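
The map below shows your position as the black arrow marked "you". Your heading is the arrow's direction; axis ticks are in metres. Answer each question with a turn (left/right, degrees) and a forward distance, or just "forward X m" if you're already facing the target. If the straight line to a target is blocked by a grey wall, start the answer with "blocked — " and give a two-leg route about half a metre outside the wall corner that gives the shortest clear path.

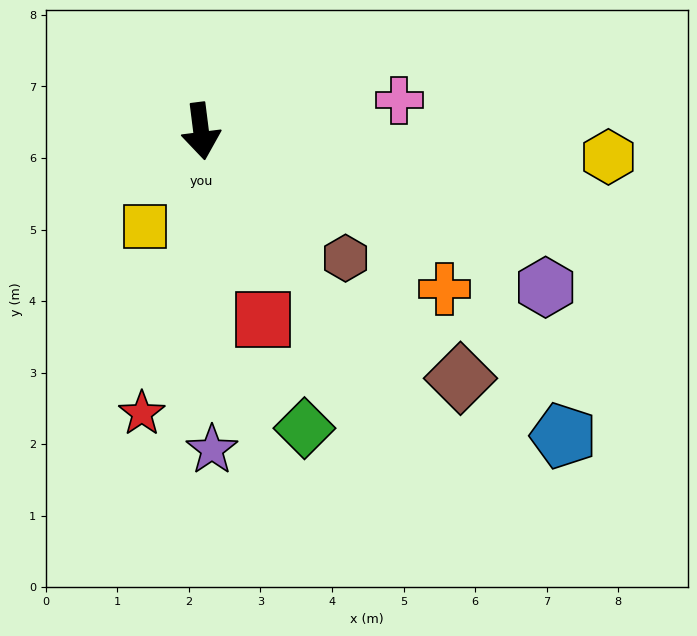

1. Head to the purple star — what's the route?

turn right 5°, forward 4.5 m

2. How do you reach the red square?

turn left 11°, forward 2.8 m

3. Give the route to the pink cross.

turn left 92°, forward 2.8 m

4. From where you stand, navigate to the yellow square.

turn right 38°, forward 1.5 m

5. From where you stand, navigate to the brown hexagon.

turn left 42°, forward 2.7 m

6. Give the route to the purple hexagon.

turn left 58°, forward 5.3 m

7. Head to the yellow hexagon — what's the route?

turn left 79°, forward 5.7 m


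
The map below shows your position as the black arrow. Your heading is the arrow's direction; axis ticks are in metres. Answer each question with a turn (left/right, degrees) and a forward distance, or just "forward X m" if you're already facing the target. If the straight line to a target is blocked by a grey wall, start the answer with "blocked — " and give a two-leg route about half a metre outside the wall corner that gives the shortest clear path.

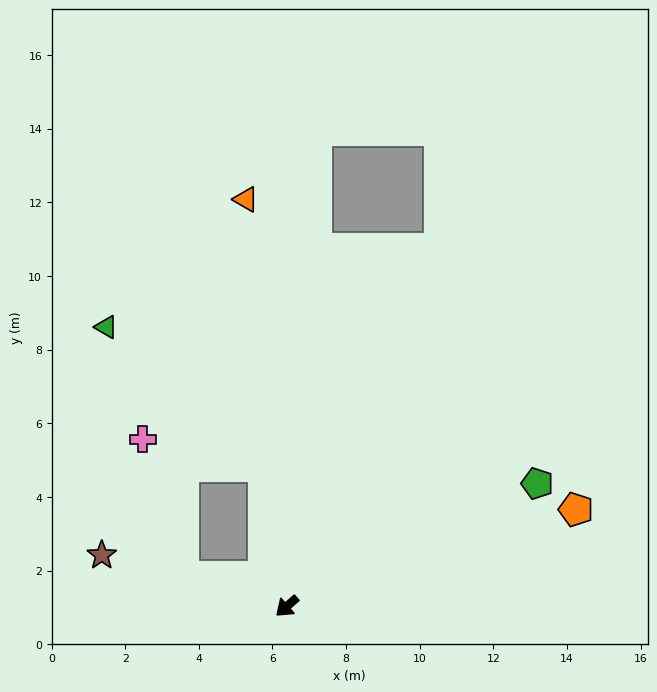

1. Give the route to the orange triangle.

turn right 125°, forward 11.1 m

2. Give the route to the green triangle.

blocked — turn right 122°, forward 3.9 m, then turn left 39°, forward 5.7 m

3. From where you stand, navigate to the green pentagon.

turn left 165°, forward 7.6 m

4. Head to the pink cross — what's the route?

blocked — turn right 57°, forward 2.9 m, then turn right 57°, forward 3.9 m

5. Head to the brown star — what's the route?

turn right 57°, forward 5.2 m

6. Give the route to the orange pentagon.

turn left 157°, forward 8.3 m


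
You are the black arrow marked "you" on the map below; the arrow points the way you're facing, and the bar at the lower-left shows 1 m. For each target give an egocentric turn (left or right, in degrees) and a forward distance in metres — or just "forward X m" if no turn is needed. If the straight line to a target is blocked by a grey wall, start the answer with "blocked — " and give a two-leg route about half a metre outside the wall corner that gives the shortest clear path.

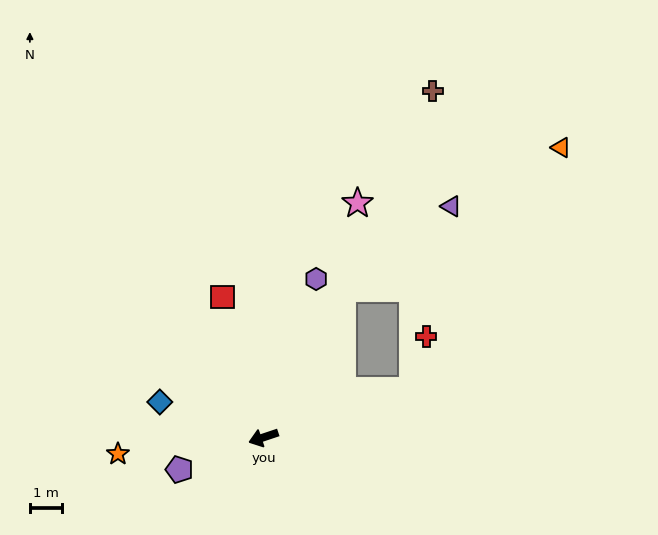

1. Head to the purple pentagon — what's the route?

turn left 2°, forward 2.8 m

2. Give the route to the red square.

turn right 92°, forward 4.6 m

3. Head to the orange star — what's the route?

turn right 12°, forward 4.6 m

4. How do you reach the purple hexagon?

turn right 127°, forward 5.2 m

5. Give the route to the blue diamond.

turn right 37°, forward 3.4 m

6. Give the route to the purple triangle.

blocked — turn right 137°, forward 5.3 m, then turn right 24°, forward 4.3 m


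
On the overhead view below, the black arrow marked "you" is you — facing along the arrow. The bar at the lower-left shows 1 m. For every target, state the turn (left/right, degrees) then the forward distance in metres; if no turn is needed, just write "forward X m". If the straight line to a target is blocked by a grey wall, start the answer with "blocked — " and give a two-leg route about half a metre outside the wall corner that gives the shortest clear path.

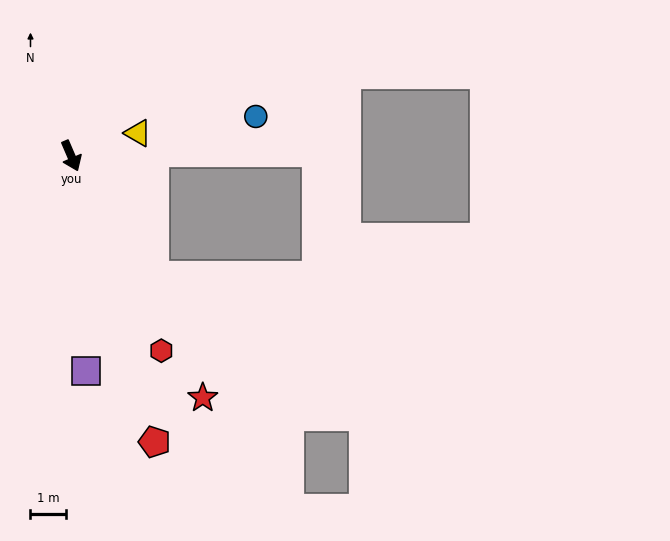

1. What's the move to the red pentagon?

turn right 7°, forward 8.4 m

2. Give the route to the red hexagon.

forward 6.1 m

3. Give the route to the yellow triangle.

turn left 86°, forward 2.0 m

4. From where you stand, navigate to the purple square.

turn right 19°, forward 6.1 m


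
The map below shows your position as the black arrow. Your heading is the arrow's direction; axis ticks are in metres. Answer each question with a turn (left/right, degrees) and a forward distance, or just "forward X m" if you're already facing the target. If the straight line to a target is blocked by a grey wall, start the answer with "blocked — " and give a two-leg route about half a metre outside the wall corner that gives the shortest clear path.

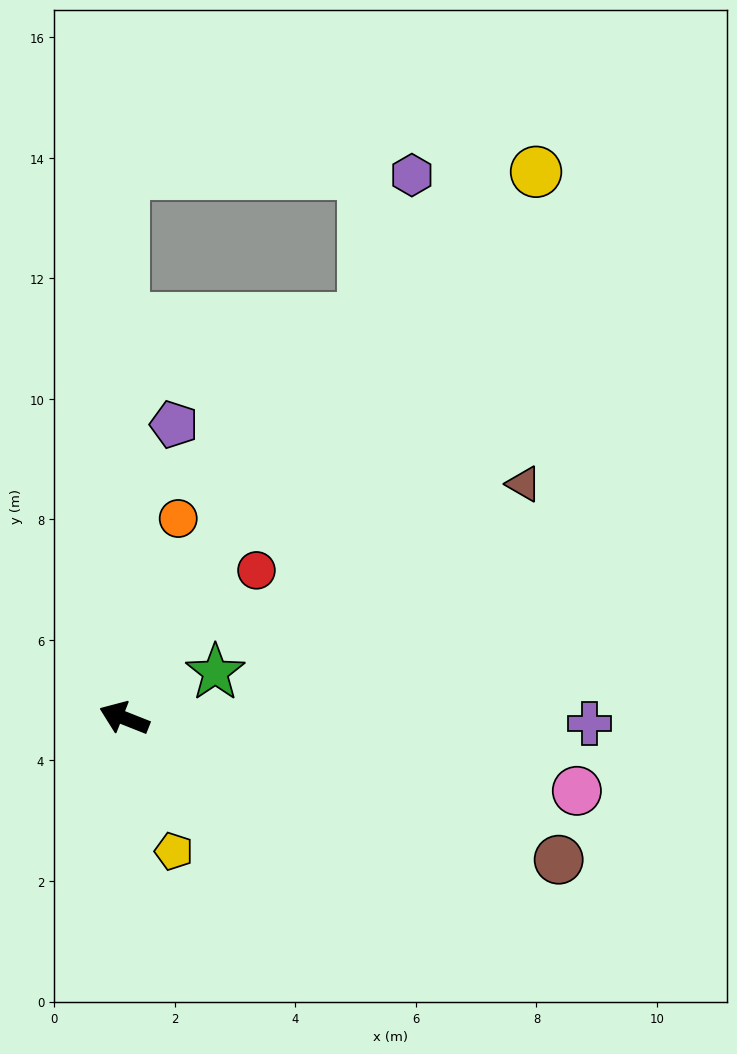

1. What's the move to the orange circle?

turn right 84°, forward 3.4 m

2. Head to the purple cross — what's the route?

turn right 159°, forward 7.7 m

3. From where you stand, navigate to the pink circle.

turn right 168°, forward 7.6 m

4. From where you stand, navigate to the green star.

turn right 132°, forward 1.7 m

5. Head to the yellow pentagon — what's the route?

turn left 132°, forward 2.4 m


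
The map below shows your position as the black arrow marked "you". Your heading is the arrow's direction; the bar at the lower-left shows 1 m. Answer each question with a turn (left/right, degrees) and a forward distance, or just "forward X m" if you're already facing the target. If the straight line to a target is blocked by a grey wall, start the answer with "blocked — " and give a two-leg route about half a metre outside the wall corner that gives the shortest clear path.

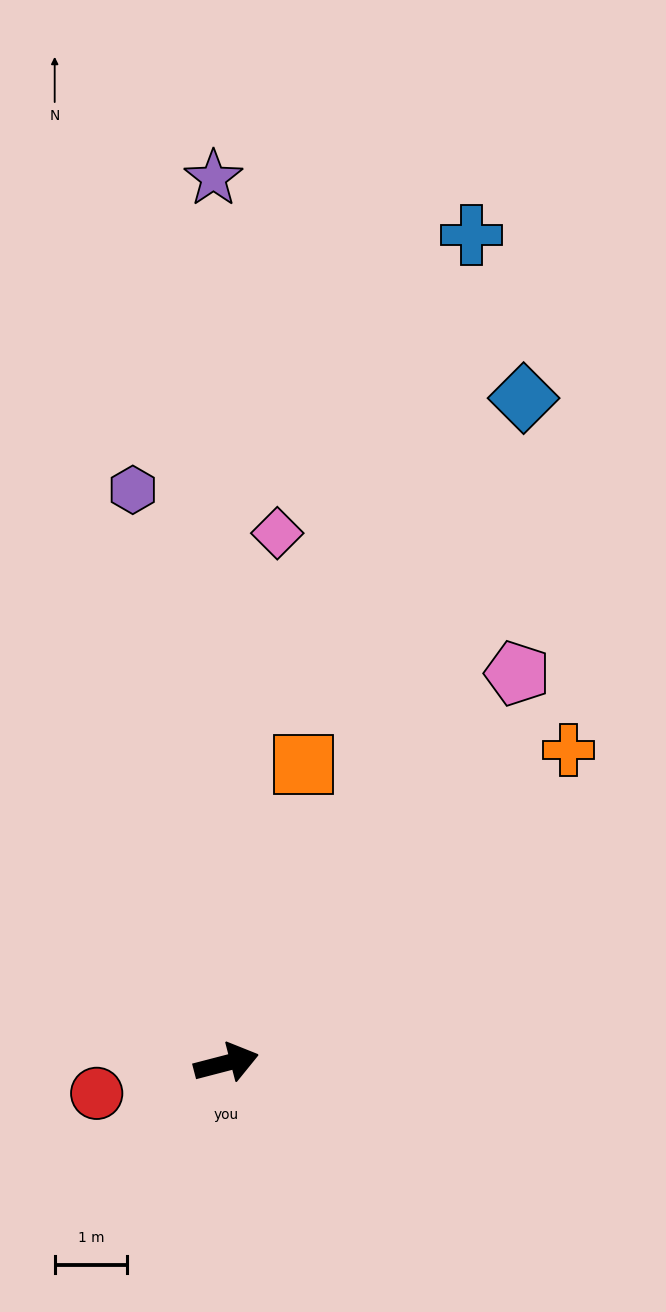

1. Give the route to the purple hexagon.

turn left 85°, forward 8.0 m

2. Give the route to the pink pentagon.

turn left 39°, forward 6.7 m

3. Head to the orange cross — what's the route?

turn left 28°, forward 6.4 m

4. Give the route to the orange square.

turn left 61°, forward 4.2 m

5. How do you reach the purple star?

turn left 76°, forward 12.2 m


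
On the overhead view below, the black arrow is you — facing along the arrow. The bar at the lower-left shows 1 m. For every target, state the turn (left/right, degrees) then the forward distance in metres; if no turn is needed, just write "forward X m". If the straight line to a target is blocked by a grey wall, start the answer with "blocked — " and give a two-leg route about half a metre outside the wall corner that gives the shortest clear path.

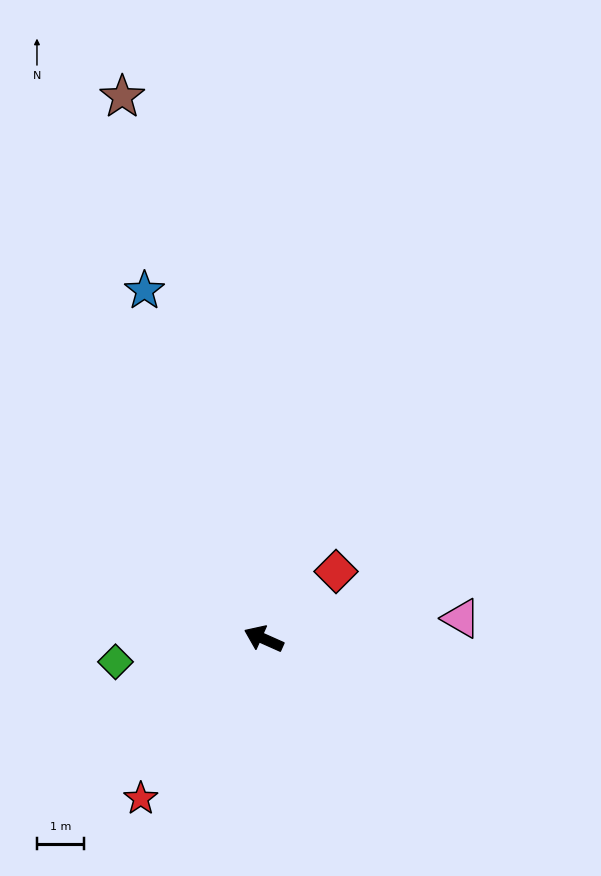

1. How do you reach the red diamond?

turn right 113°, forward 2.1 m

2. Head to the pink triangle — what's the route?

turn right 150°, forward 4.3 m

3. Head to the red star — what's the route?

turn left 76°, forward 4.3 m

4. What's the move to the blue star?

turn right 47°, forward 7.9 m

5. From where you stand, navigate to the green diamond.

turn left 33°, forward 3.2 m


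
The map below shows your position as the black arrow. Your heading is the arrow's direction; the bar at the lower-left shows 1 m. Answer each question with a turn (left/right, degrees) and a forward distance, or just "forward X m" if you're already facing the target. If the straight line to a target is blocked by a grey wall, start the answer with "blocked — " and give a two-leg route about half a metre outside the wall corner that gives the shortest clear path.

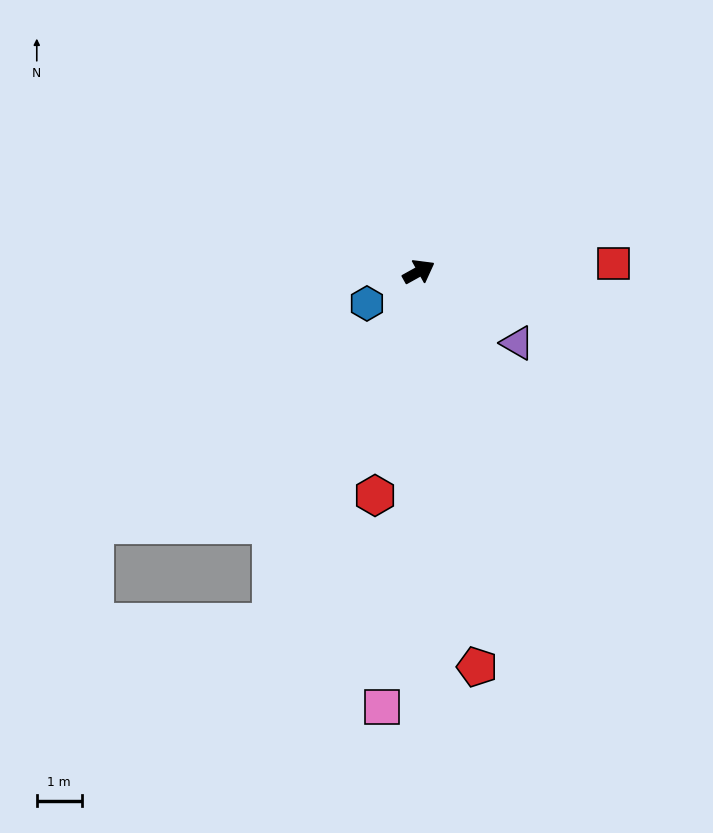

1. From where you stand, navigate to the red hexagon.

turn right 130°, forward 5.1 m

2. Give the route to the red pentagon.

turn right 111°, forward 8.9 m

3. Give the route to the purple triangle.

turn right 65°, forward 2.7 m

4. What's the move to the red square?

turn right 27°, forward 4.3 m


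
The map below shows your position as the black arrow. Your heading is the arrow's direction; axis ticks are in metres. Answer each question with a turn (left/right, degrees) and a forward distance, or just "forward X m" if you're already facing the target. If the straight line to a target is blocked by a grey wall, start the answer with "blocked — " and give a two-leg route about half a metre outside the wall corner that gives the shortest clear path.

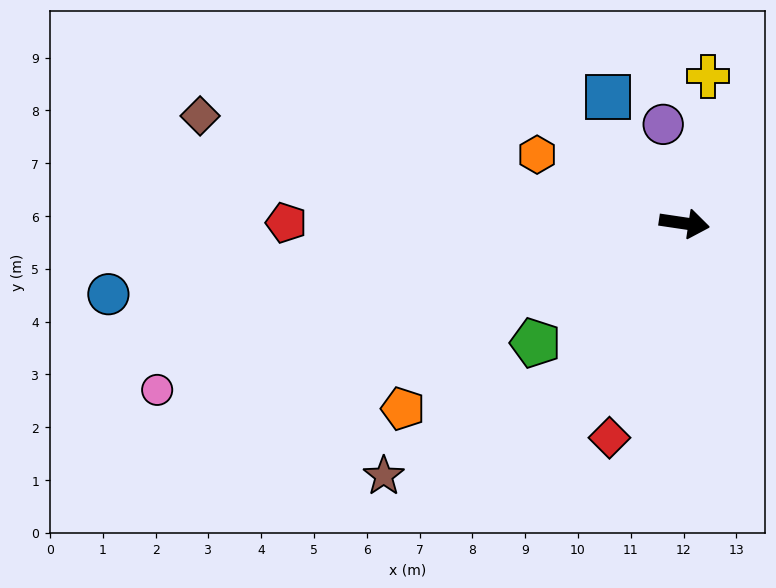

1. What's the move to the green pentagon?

turn right 133°, forward 3.6 m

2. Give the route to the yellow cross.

turn left 89°, forward 2.8 m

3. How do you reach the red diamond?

turn right 101°, forward 4.3 m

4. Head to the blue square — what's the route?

turn left 130°, forward 2.8 m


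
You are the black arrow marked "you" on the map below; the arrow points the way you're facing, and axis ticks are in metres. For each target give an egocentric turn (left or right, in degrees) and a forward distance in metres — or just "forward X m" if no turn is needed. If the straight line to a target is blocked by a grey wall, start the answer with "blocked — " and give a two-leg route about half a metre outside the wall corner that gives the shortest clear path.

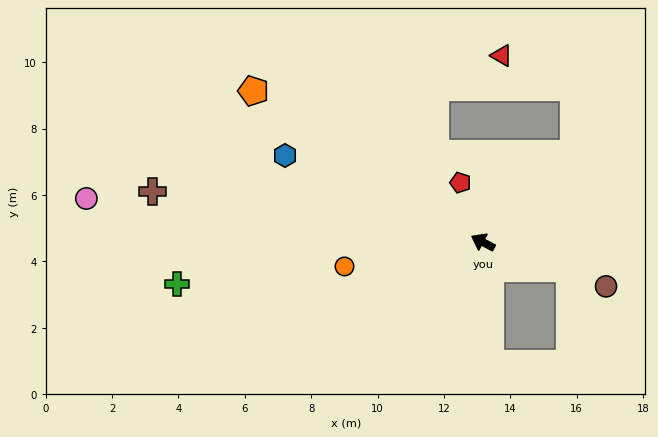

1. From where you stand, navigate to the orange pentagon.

turn right 6°, forward 8.3 m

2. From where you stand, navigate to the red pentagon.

turn right 42°, forward 1.9 m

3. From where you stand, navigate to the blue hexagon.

turn left 4°, forward 6.5 m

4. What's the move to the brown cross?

turn left 19°, forward 10.1 m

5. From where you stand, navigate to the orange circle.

turn left 38°, forward 4.2 m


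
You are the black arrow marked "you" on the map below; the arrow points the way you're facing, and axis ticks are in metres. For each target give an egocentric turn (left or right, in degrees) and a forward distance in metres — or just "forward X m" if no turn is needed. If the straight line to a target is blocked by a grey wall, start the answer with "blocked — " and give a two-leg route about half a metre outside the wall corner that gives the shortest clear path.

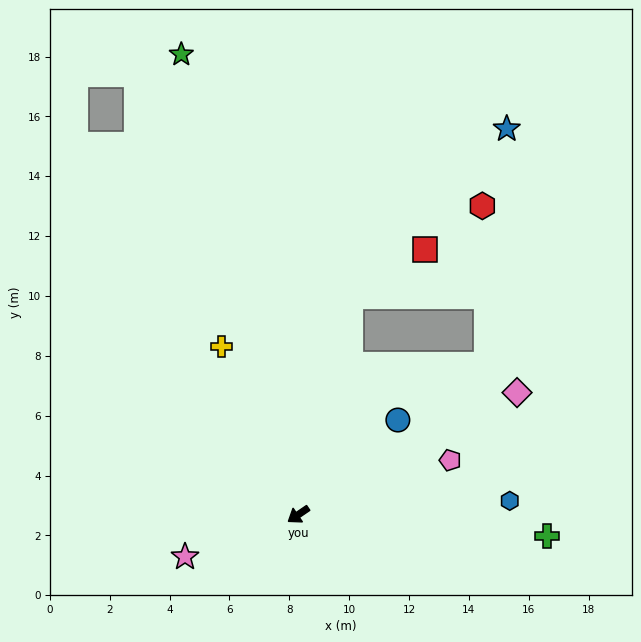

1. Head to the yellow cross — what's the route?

turn right 100°, forward 6.2 m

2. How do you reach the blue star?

blocked — turn right 138°, forward 7.5 m, then turn right 29°, forward 7.6 m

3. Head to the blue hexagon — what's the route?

turn left 149°, forward 7.1 m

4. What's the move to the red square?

blocked — turn right 138°, forward 7.5 m, then turn right 44°, forward 2.9 m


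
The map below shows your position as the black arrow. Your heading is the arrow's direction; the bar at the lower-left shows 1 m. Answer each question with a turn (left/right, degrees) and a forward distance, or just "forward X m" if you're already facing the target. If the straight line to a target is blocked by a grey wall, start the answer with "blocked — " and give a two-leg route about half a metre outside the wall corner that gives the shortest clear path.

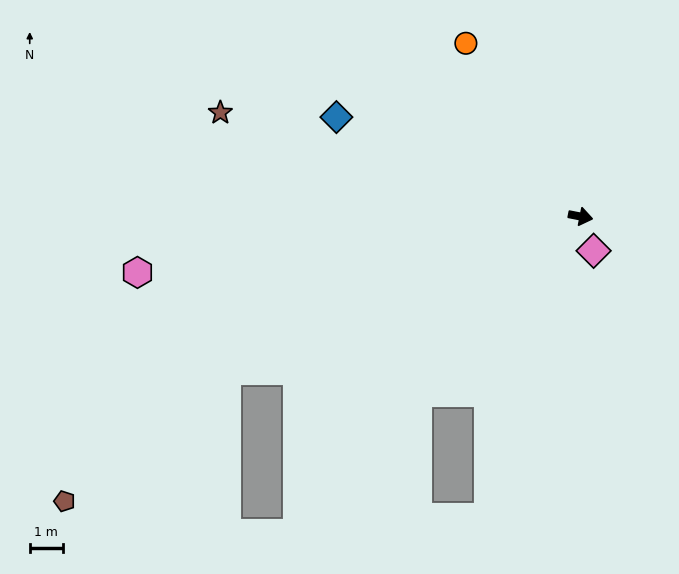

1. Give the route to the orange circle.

turn left 135°, forward 6.3 m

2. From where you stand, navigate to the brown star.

turn left 175°, forward 11.3 m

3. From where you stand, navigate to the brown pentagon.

blocked — turn right 145°, forward 11.7 m, then turn left 15°, forward 6.3 m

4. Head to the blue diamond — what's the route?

turn left 169°, forward 8.0 m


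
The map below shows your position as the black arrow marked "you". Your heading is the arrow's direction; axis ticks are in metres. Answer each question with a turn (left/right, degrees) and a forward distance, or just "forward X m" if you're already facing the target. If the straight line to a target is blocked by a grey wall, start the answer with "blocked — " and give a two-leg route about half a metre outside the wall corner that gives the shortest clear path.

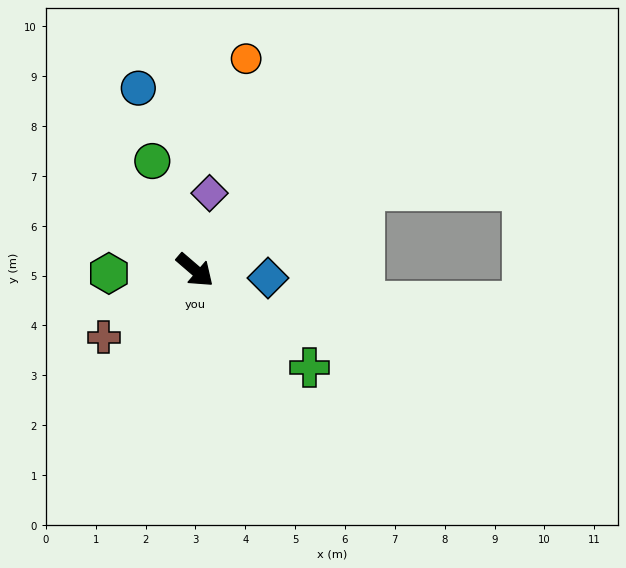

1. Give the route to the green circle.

turn left 152°, forward 2.3 m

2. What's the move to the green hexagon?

turn right 137°, forward 1.7 m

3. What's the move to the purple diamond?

turn left 120°, forward 1.6 m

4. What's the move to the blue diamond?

turn left 35°, forward 1.5 m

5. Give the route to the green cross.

forward 3.0 m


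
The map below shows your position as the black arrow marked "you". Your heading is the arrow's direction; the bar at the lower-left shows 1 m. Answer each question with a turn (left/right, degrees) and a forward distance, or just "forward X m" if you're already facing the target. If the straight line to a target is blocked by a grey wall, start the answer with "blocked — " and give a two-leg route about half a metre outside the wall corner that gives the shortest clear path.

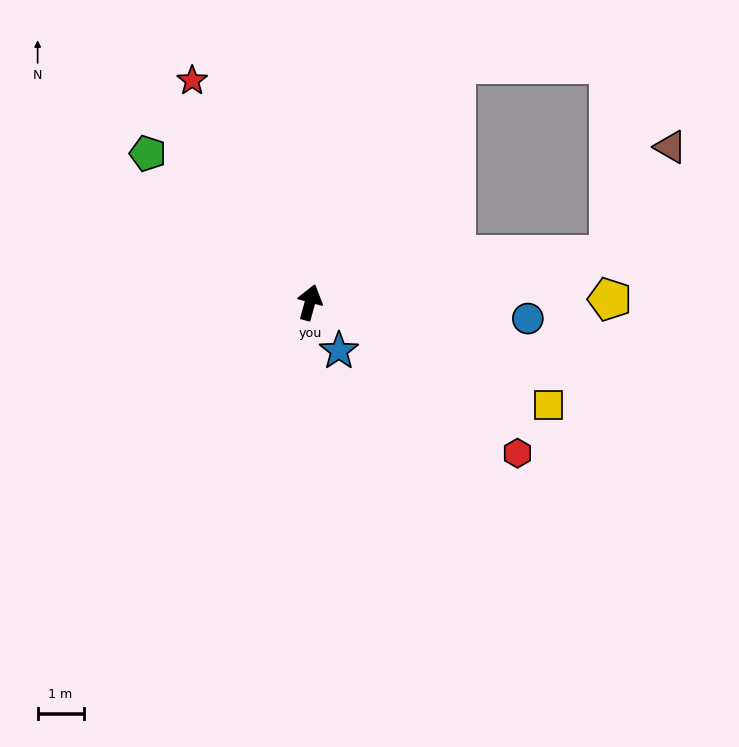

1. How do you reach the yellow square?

turn right 98°, forward 5.7 m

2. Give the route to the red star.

turn left 43°, forward 5.5 m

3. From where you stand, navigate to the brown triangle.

blocked — turn right 66°, forward 6.6 m, then turn left 51°, forward 2.7 m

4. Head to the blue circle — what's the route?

turn right 79°, forward 4.8 m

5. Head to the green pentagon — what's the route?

turn left 63°, forward 4.8 m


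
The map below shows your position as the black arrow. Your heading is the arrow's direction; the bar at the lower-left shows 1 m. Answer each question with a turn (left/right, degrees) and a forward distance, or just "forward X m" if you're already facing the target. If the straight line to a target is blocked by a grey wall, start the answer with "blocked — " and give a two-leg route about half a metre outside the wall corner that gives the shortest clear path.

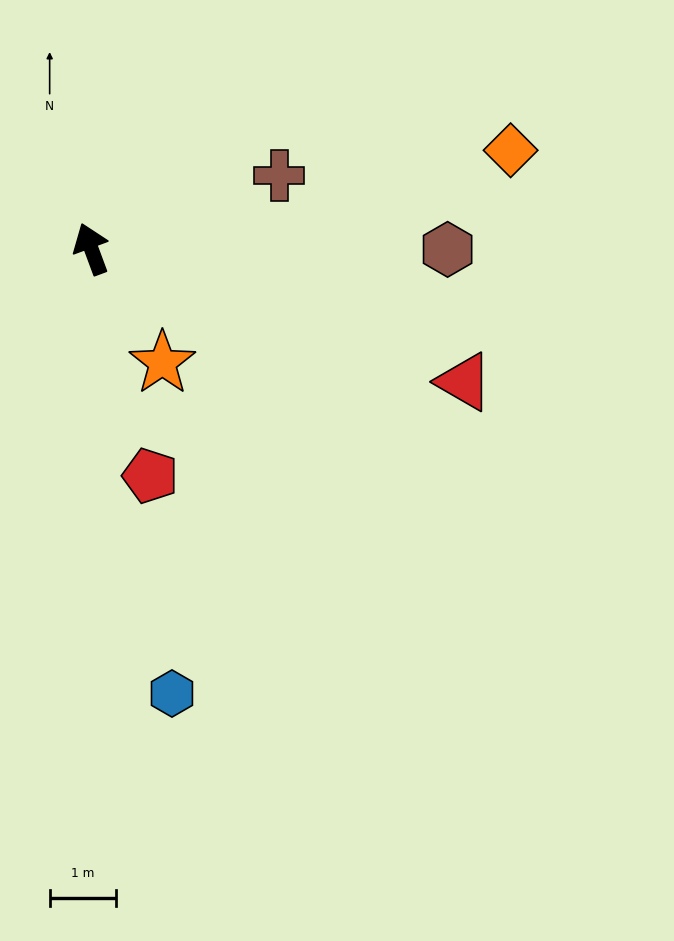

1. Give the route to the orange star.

turn right 168°, forward 2.0 m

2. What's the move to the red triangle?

turn right 130°, forward 6.0 m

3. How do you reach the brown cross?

turn right 89°, forward 3.0 m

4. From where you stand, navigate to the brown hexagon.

turn right 110°, forward 5.4 m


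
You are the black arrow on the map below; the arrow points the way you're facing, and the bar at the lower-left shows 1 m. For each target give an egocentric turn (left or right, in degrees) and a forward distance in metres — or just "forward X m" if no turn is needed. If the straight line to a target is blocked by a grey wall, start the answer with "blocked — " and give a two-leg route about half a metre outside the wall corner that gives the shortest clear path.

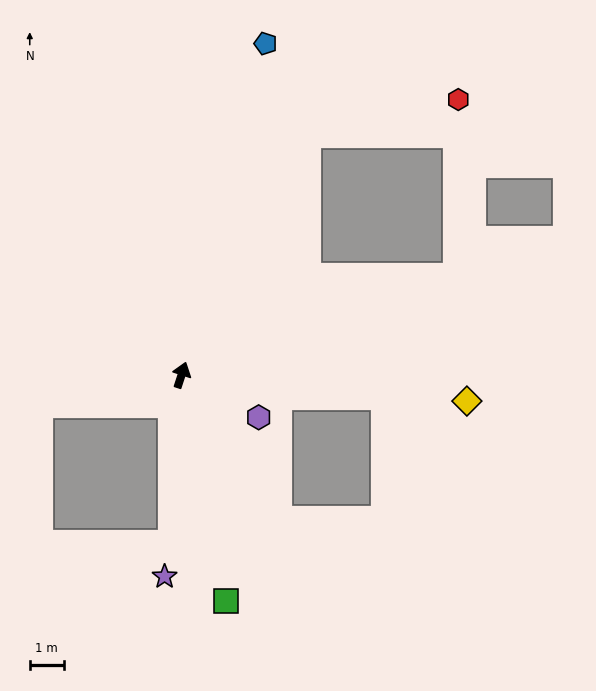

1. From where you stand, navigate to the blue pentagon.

turn left 4°, forward 10.1 m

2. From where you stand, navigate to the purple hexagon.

turn right 101°, forward 2.6 m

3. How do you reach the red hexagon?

blocked — turn right 9°, forward 8.0 m, then turn right 50°, forward 4.6 m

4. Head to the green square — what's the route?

turn right 151°, forward 6.8 m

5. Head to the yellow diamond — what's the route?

turn right 77°, forward 8.4 m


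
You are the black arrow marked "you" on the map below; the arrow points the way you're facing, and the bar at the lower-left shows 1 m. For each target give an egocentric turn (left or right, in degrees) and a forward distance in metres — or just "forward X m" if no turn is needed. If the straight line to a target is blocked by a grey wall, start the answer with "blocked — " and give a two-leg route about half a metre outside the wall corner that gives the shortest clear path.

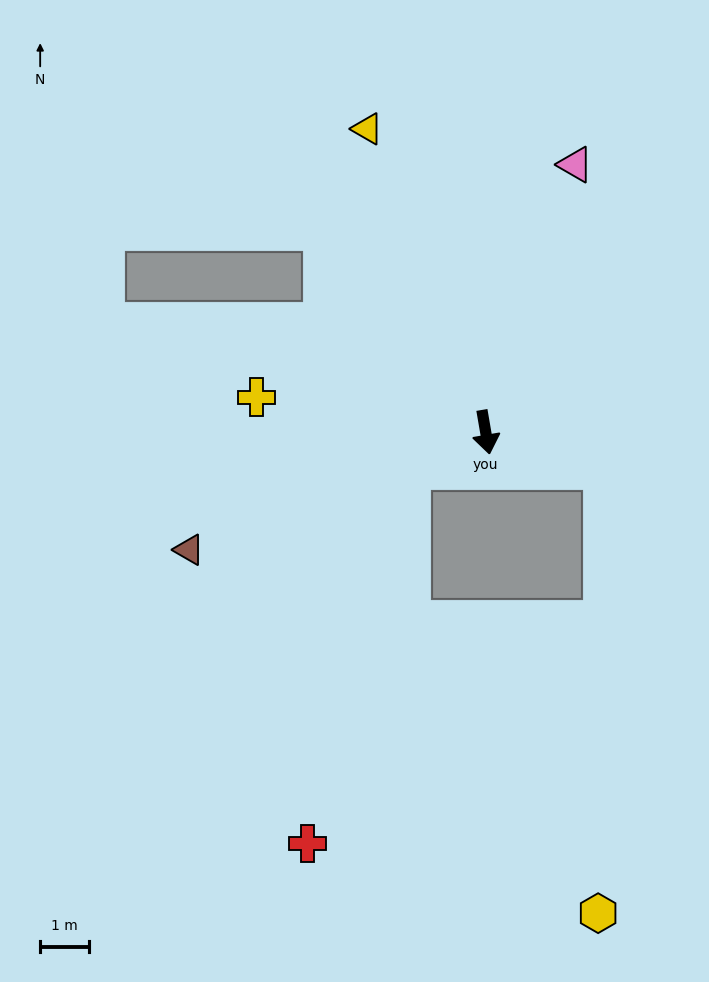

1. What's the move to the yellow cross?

turn right 108°, forward 4.8 m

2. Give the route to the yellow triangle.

turn right 168°, forward 6.7 m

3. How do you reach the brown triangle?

turn right 78°, forward 6.6 m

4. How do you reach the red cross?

blocked — turn right 74°, forward 1.7 m, then turn left 49°, forward 8.0 m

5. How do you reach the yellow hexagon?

blocked — turn left 63°, forward 2.6 m, then turn right 73°, forward 9.2 m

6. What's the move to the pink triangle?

turn left 152°, forward 5.8 m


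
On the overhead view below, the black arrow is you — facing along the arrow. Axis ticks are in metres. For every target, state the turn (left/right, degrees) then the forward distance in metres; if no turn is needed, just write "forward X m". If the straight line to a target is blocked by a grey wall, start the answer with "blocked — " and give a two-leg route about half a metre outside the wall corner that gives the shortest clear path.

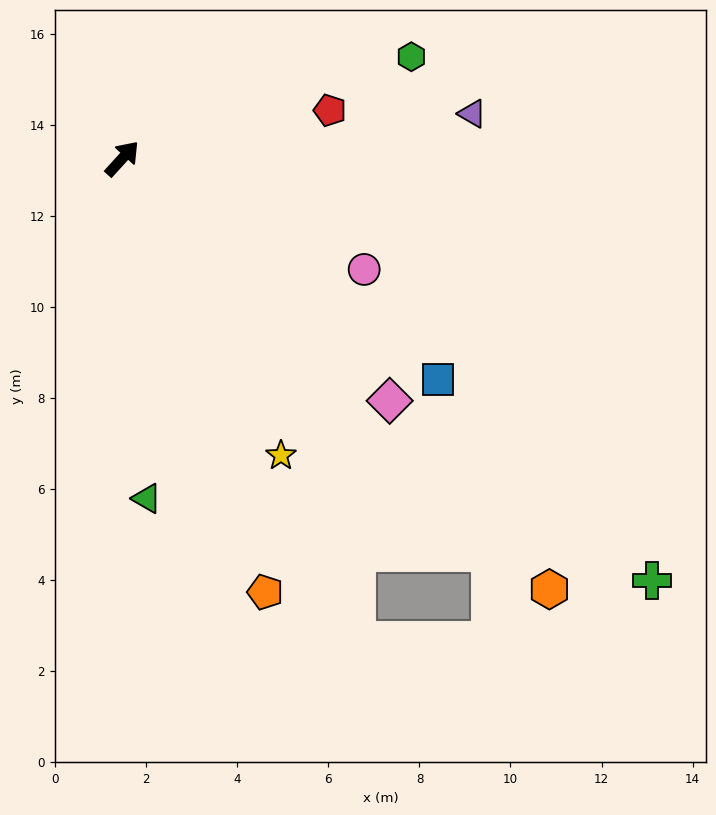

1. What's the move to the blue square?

turn right 83°, forward 8.5 m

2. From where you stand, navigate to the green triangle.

turn right 134°, forward 7.5 m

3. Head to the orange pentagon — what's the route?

turn right 119°, forward 10.0 m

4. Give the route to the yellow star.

turn right 110°, forward 7.4 m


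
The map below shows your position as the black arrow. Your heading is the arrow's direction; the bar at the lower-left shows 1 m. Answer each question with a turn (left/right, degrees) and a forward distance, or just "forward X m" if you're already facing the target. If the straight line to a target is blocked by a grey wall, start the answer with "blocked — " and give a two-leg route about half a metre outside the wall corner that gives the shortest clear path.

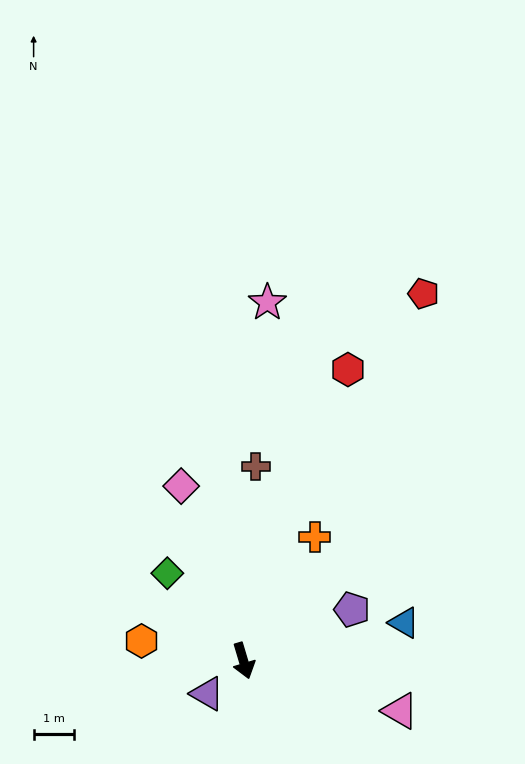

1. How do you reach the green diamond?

turn right 156°, forward 2.8 m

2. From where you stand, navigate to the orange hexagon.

turn right 118°, forward 2.5 m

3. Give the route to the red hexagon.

turn left 144°, forward 7.6 m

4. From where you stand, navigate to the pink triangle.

turn left 56°, forward 4.0 m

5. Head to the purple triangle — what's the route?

turn right 64°, forward 1.2 m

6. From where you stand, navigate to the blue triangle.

turn left 87°, forward 4.0 m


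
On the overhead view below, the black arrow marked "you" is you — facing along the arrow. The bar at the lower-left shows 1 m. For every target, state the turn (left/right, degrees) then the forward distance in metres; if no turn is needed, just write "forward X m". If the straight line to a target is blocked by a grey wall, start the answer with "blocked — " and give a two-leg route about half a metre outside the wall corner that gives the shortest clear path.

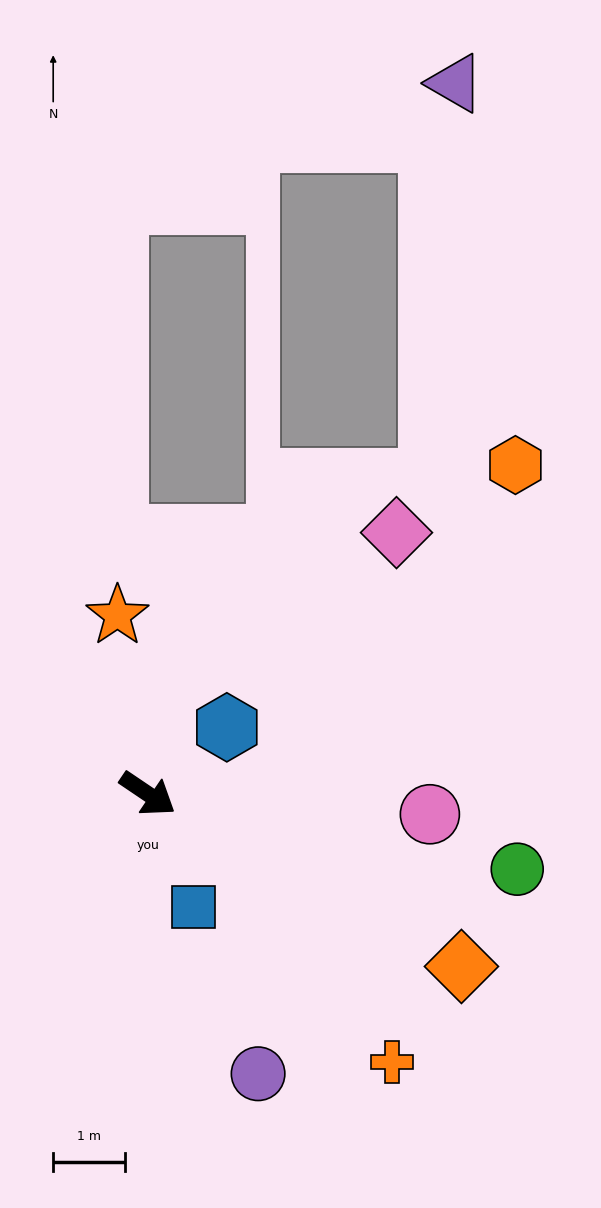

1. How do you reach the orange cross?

turn right 14°, forward 5.0 m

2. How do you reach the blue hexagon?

turn left 74°, forward 1.4 m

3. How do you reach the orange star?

turn left 134°, forward 2.5 m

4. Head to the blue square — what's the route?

turn right 34°, forward 1.7 m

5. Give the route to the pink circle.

turn left 30°, forward 3.9 m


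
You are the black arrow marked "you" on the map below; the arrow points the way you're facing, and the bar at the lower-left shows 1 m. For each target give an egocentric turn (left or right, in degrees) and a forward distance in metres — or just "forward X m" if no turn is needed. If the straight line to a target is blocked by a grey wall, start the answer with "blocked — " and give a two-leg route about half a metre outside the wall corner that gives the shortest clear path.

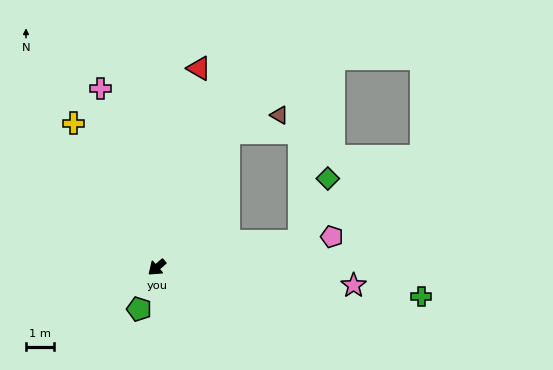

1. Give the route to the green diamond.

blocked — turn left 149°, forward 5.2 m, then turn left 56°, forward 2.5 m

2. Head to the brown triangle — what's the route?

blocked — turn right 159°, forward 5.4 m, then turn right 42°, forward 1.9 m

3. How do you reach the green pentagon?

turn left 26°, forward 1.6 m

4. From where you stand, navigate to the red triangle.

turn right 143°, forward 7.3 m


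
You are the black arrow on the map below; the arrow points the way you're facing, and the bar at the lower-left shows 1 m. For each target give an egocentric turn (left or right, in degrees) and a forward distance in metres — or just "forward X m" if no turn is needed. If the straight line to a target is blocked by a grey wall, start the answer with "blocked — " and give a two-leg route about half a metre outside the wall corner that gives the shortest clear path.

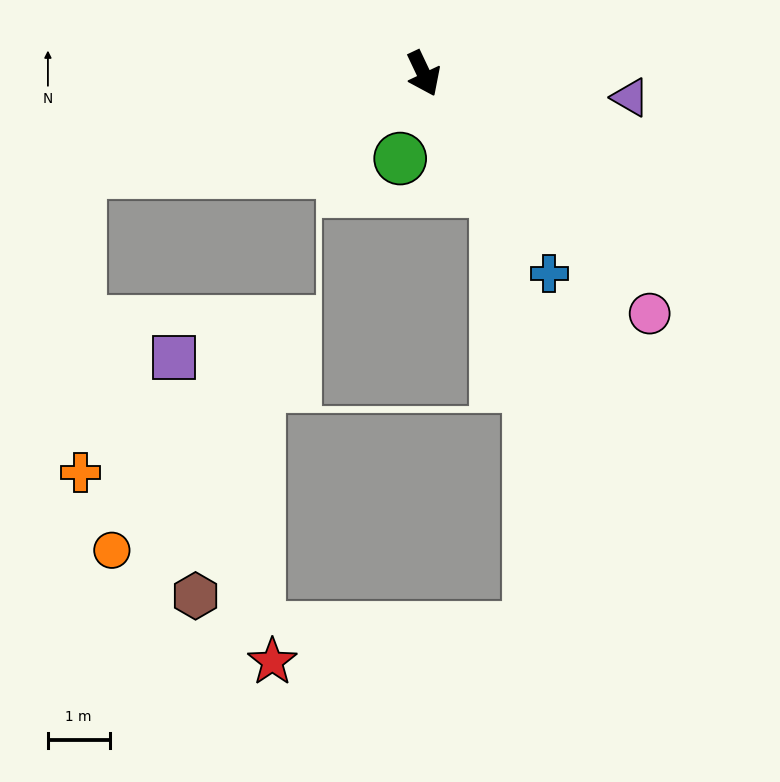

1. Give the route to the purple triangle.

turn left 58°, forward 3.4 m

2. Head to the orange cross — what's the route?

blocked — turn right 99°, forward 5.8 m, then turn left 74°, forward 4.9 m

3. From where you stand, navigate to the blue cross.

turn left 7°, forward 3.8 m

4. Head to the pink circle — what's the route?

turn left 18°, forward 5.4 m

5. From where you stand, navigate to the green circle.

turn right 41°, forward 1.4 m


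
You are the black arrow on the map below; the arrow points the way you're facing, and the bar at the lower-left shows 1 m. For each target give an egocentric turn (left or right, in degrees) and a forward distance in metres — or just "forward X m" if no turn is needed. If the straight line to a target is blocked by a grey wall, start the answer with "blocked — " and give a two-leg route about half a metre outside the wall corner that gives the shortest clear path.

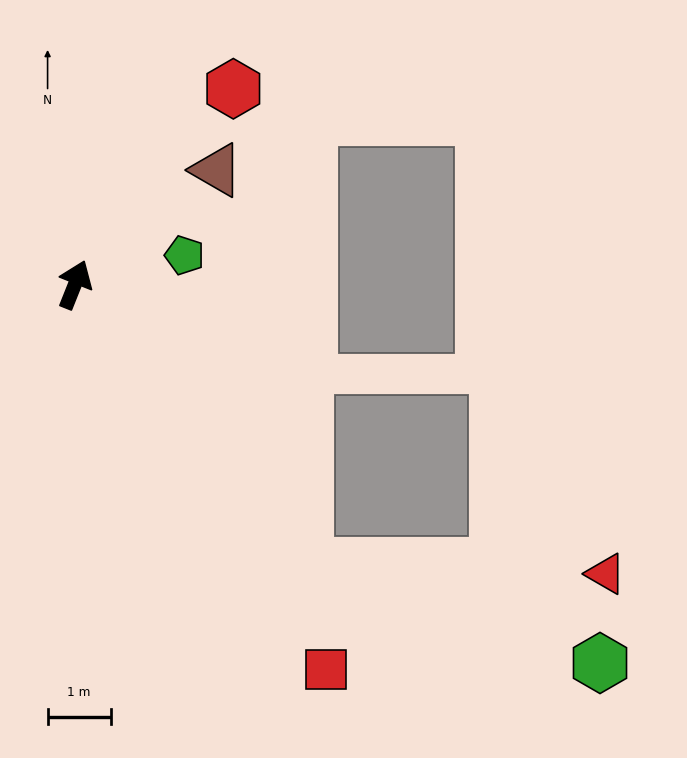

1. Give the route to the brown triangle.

turn right 29°, forward 2.9 m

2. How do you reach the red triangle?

blocked — turn right 119°, forward 5.8 m, then turn left 49°, forward 4.7 m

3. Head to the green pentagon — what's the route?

turn right 53°, forward 1.8 m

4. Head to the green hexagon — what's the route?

blocked — turn right 119°, forward 5.8 m, then turn left 32°, forward 4.9 m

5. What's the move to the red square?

turn right 125°, forward 7.3 m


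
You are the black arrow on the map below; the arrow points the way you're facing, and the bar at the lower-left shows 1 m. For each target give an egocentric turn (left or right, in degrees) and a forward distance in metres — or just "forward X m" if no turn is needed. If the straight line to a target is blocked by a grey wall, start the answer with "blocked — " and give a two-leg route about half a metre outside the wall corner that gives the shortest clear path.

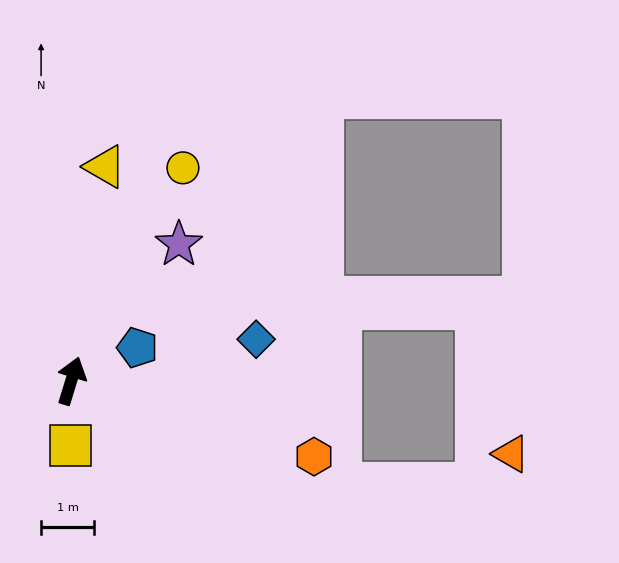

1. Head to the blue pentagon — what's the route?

turn right 46°, forward 1.4 m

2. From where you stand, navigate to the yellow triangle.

turn left 8°, forward 4.1 m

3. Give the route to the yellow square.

turn right 164°, forward 1.2 m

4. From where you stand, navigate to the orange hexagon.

turn right 90°, forward 4.8 m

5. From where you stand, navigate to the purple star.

turn right 21°, forward 3.3 m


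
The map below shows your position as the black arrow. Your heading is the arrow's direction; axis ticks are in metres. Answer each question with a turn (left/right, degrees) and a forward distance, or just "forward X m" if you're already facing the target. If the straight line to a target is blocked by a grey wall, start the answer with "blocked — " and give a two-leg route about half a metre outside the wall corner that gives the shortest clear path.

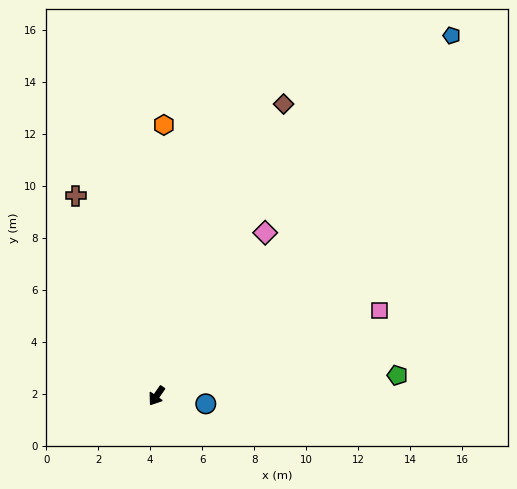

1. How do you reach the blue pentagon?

turn left 175°, forward 17.9 m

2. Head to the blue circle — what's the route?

turn left 116°, forward 1.9 m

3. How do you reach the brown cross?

turn right 123°, forward 8.3 m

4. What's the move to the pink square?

turn left 146°, forward 9.2 m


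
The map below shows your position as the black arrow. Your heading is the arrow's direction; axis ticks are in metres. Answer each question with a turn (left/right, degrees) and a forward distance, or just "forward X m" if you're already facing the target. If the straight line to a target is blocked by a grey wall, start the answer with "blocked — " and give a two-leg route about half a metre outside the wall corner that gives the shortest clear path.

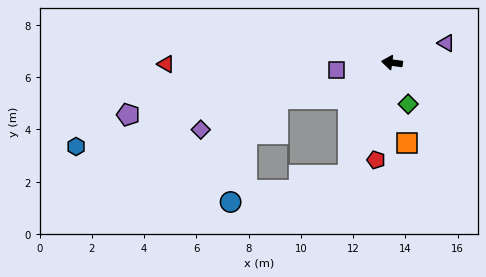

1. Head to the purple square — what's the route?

turn left 15°, forward 2.1 m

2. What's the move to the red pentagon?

turn left 88°, forward 3.8 m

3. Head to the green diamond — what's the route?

turn left 119°, forward 1.7 m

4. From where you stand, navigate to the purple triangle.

turn right 153°, forward 2.2 m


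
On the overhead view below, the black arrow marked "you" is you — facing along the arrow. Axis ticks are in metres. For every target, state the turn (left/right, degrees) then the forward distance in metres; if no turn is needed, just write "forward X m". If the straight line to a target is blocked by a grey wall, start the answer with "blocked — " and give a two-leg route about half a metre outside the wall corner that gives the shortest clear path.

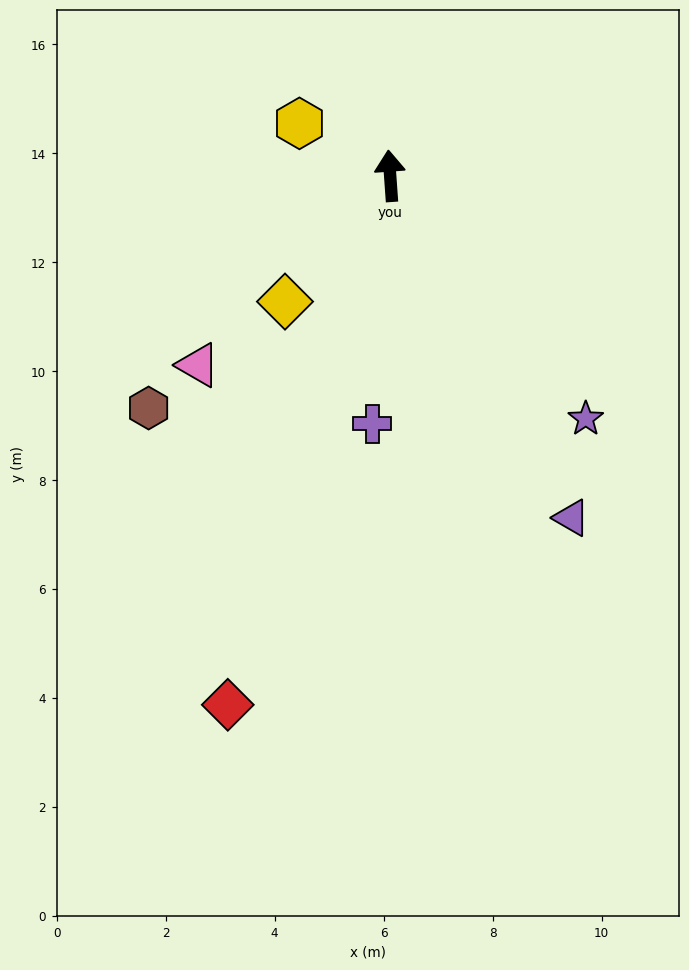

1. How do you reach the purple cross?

turn left 172°, forward 4.6 m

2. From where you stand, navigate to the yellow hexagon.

turn left 56°, forward 1.9 m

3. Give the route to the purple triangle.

turn right 156°, forward 7.1 m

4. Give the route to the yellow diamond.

turn left 136°, forward 3.0 m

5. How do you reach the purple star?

turn right 145°, forward 5.7 m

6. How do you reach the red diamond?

turn left 159°, forward 10.2 m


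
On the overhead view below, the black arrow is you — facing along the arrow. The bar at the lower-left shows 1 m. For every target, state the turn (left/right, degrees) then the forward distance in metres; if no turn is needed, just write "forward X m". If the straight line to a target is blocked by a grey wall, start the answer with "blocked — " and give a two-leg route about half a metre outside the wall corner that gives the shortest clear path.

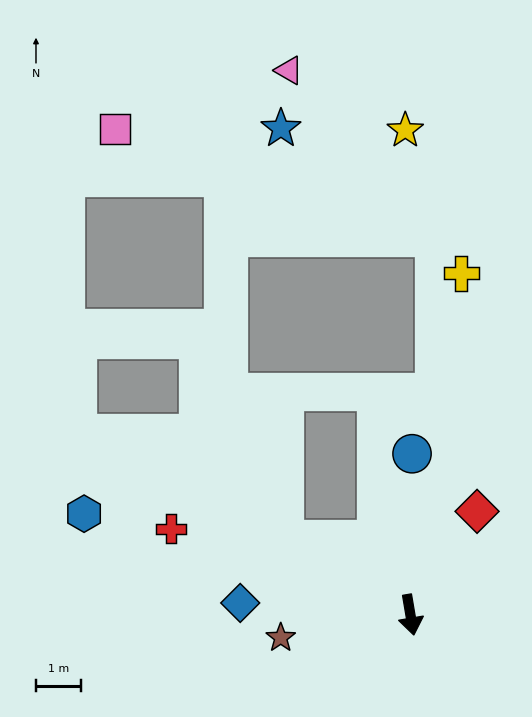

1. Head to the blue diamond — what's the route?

turn right 104°, forward 3.8 m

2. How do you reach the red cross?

turn right 119°, forward 5.6 m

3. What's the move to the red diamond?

turn left 138°, forward 2.7 m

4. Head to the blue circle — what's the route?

turn left 170°, forward 3.6 m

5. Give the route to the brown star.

turn right 90°, forward 2.9 m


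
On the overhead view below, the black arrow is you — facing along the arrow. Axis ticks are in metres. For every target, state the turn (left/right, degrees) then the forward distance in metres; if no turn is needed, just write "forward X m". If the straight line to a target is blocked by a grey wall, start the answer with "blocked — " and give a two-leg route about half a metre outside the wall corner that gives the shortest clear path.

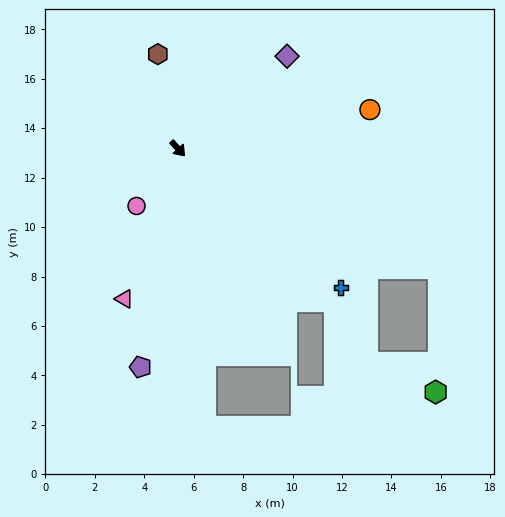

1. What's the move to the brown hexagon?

turn left 150°, forward 3.9 m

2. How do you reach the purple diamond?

turn left 88°, forward 5.8 m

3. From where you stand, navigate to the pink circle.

turn right 78°, forward 2.9 m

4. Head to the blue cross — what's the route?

turn left 7°, forward 8.7 m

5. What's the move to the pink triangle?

turn right 62°, forward 6.5 m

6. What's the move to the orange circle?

turn left 59°, forward 7.9 m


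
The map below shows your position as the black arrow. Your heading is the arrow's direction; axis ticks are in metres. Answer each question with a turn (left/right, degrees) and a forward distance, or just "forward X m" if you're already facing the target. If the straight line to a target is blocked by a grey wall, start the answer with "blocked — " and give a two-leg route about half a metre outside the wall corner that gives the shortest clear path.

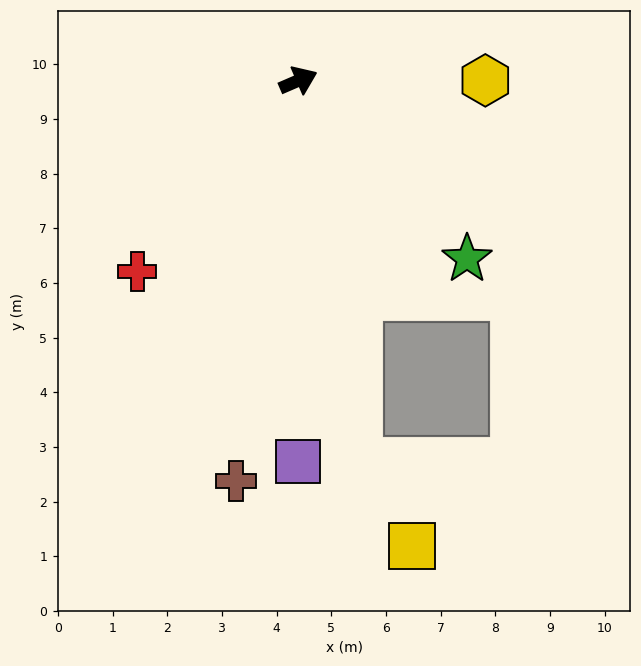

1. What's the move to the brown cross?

turn right 122°, forward 7.4 m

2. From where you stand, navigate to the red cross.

turn right 153°, forward 4.6 m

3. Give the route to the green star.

turn right 70°, forward 4.5 m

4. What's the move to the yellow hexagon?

turn right 23°, forward 3.4 m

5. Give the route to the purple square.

turn right 113°, forward 7.0 m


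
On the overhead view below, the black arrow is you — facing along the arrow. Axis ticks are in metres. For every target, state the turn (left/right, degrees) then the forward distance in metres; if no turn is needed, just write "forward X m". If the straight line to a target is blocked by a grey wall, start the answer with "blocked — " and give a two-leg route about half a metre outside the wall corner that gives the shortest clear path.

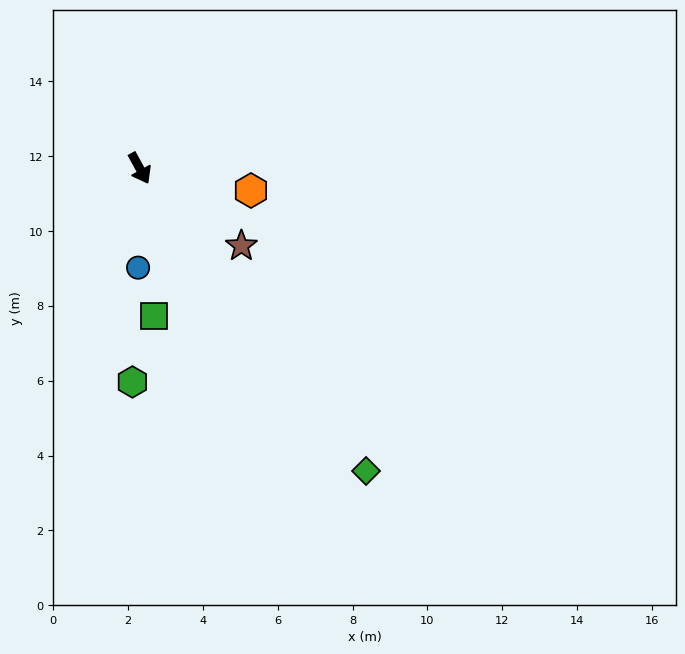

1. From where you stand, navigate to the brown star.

turn left 24°, forward 3.4 m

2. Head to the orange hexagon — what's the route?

turn left 50°, forward 3.0 m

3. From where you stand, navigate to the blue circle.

turn right 30°, forward 2.7 m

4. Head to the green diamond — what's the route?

turn left 8°, forward 10.1 m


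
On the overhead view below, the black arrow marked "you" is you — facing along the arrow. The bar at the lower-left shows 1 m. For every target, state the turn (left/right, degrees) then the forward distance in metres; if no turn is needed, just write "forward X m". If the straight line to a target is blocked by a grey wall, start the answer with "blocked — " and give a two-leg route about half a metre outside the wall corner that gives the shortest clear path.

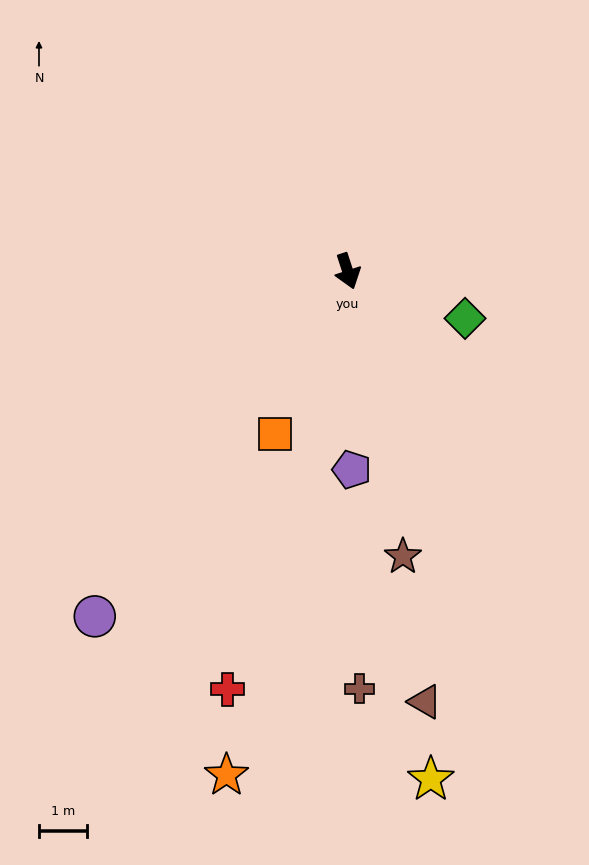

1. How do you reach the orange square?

turn right 42°, forward 3.7 m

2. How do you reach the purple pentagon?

turn right 17°, forward 4.1 m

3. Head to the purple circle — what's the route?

turn right 54°, forward 8.9 m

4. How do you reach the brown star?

turn right 7°, forward 6.0 m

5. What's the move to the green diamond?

turn left 50°, forward 2.6 m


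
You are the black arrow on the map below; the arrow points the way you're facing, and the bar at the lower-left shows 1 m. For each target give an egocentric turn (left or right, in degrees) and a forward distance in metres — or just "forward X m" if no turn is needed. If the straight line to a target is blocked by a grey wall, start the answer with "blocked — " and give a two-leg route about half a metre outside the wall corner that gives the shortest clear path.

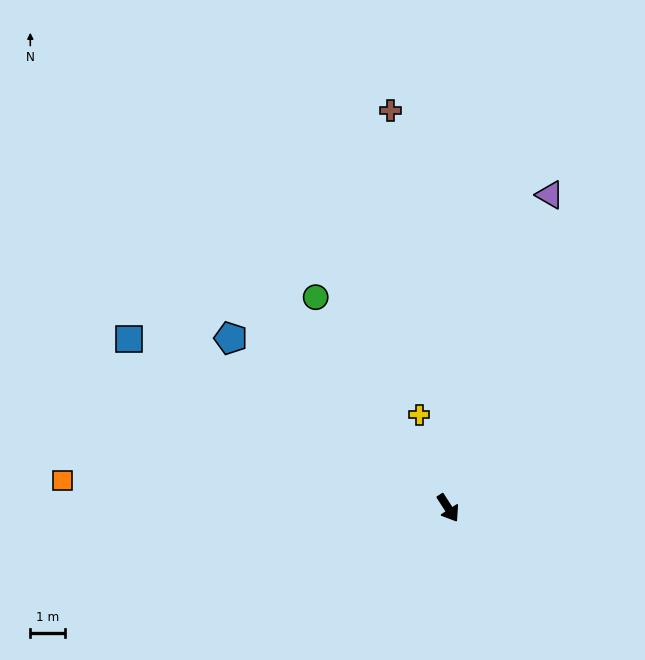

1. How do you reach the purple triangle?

turn left 129°, forward 9.5 m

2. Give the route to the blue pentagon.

turn right 161°, forward 8.0 m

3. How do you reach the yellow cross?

turn left 164°, forward 2.8 m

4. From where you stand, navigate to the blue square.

turn right 151°, forward 10.5 m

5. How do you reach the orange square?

turn right 127°, forward 11.2 m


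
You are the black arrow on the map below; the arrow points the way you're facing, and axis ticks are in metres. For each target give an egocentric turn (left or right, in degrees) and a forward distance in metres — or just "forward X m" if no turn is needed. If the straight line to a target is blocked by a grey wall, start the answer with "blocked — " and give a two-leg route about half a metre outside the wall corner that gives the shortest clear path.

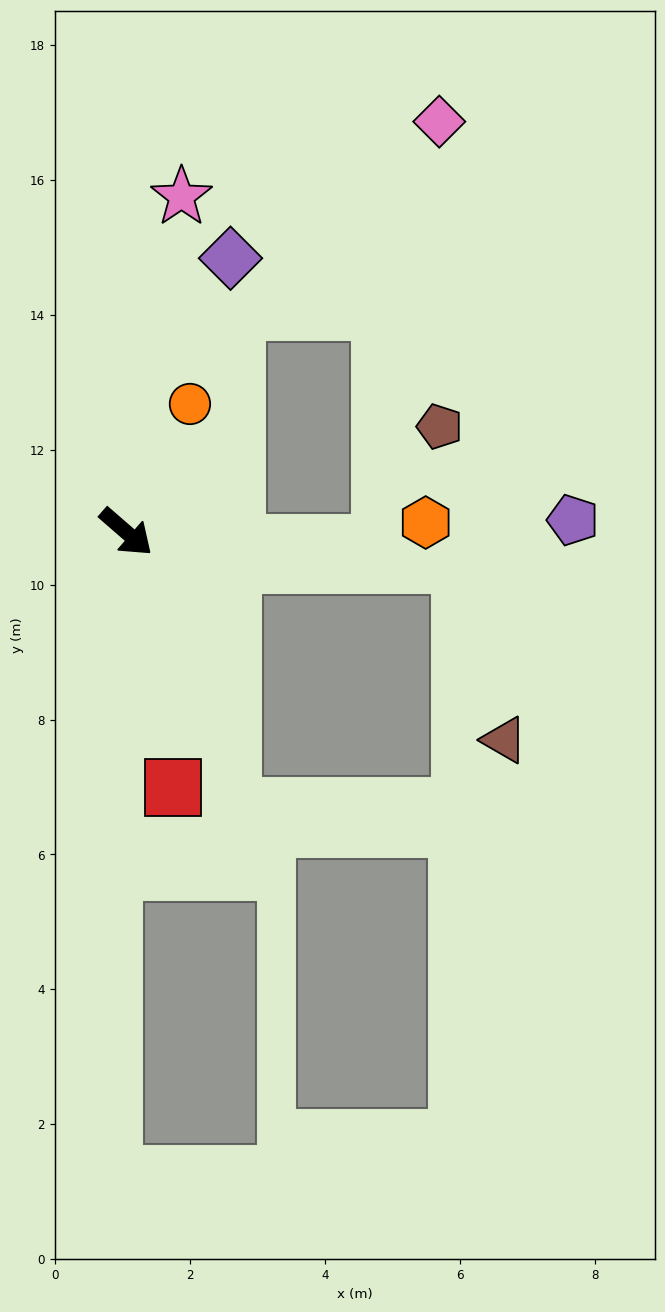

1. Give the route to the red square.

turn right 39°, forward 3.9 m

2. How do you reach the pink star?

turn left 122°, forward 5.0 m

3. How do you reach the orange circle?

turn left 105°, forward 2.1 m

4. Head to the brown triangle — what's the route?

blocked — turn left 35°, forward 5.0 m, then turn right 70°, forward 2.7 m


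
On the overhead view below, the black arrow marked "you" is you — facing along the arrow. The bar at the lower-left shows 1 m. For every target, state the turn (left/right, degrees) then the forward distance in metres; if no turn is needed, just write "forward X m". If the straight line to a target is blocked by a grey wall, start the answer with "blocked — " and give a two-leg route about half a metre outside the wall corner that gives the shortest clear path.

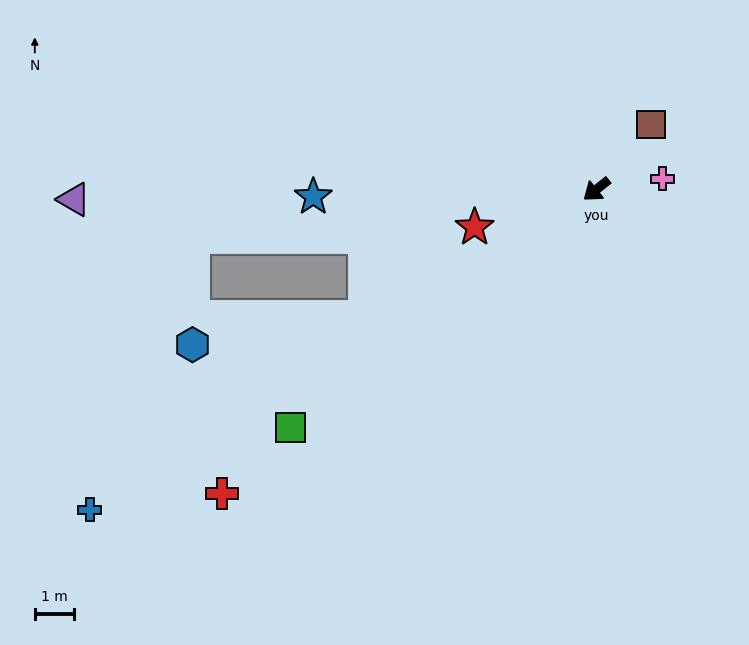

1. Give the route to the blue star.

turn right 37°, forward 7.2 m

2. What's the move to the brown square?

turn right 169°, forward 2.1 m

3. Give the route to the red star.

turn right 21°, forward 3.2 m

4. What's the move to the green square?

forward 9.8 m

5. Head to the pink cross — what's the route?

turn left 150°, forward 1.7 m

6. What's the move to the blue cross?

turn right 6°, forward 15.2 m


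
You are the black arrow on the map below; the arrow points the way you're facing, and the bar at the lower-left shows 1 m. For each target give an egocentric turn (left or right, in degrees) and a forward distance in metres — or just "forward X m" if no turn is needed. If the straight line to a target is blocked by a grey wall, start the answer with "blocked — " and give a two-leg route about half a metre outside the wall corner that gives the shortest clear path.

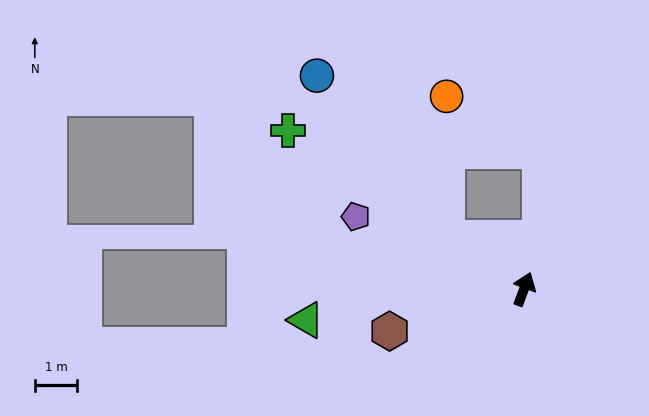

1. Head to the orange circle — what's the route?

blocked — turn left 77°, forward 2.2 m, then turn right 56°, forward 3.3 m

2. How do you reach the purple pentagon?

turn left 87°, forward 4.3 m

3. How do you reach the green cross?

turn left 77°, forward 6.7 m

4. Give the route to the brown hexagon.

turn left 128°, forward 3.3 m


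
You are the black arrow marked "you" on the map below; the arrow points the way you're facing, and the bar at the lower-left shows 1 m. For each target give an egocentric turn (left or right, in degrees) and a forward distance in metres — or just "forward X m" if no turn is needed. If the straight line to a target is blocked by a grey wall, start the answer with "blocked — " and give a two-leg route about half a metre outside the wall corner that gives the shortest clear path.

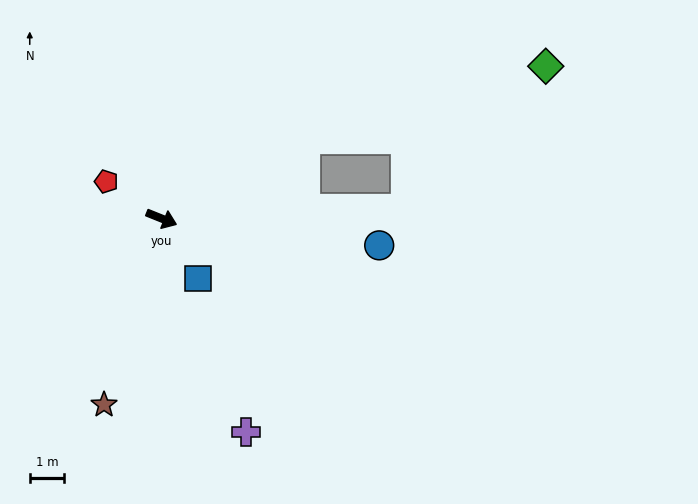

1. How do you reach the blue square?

turn right 37°, forward 2.1 m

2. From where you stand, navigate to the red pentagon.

turn left 168°, forward 1.9 m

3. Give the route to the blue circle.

turn left 15°, forward 6.4 m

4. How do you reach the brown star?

turn right 85°, forward 5.7 m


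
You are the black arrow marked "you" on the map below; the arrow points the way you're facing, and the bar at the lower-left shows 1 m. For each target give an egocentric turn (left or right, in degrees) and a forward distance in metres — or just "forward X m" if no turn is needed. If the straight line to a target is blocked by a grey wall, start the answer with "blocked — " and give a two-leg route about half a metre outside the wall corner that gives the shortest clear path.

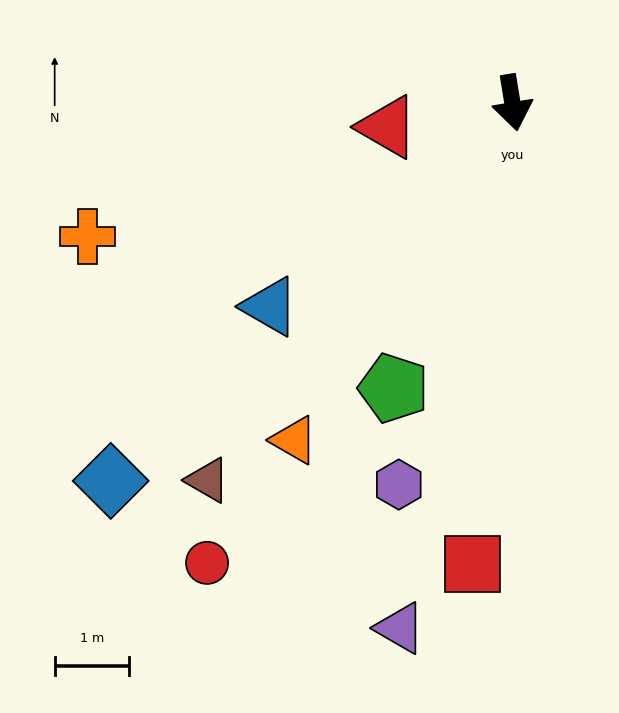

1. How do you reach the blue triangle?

turn right 59°, forward 4.3 m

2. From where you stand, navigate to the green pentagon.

turn right 32°, forward 4.2 m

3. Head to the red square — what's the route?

turn right 14°, forward 6.2 m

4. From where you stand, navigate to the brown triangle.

turn right 48°, forward 6.5 m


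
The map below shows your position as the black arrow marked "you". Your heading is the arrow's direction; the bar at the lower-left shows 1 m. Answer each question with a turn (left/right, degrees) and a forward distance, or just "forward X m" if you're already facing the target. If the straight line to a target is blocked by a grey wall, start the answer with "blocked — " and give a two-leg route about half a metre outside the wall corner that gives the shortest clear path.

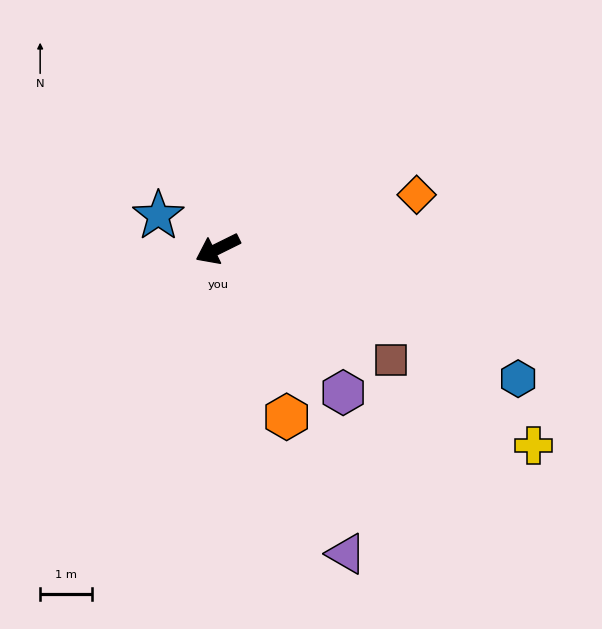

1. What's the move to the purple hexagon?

turn left 105°, forward 3.7 m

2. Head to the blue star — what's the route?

turn right 55°, forward 1.3 m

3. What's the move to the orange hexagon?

turn left 86°, forward 3.5 m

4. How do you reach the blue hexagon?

turn left 130°, forward 6.3 m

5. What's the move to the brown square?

turn left 121°, forward 4.0 m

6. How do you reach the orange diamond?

turn left 169°, forward 4.0 m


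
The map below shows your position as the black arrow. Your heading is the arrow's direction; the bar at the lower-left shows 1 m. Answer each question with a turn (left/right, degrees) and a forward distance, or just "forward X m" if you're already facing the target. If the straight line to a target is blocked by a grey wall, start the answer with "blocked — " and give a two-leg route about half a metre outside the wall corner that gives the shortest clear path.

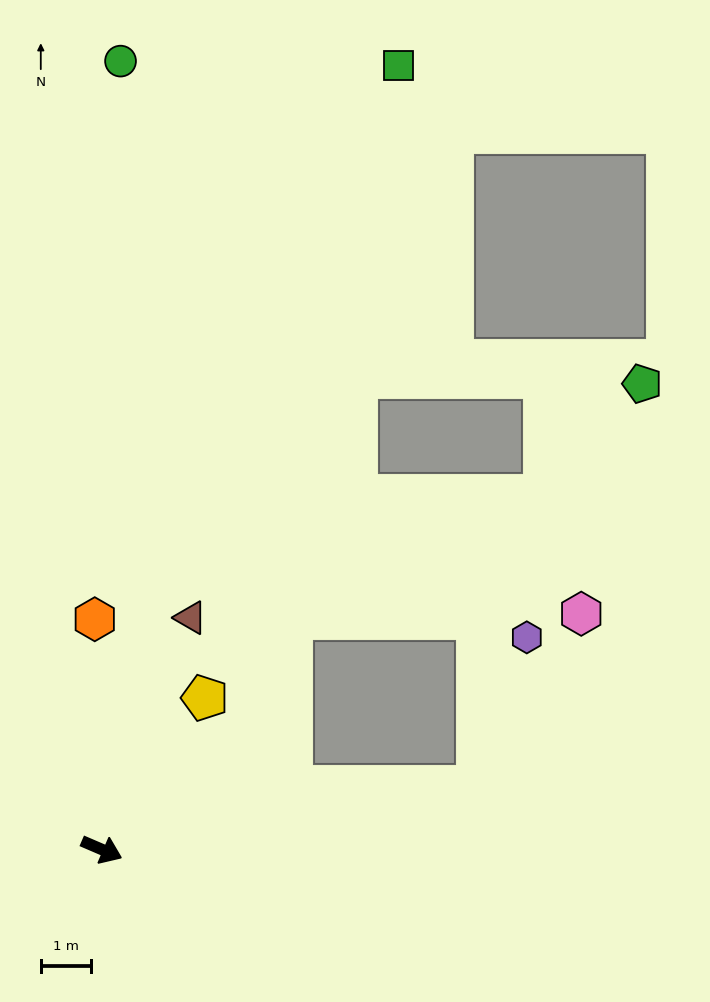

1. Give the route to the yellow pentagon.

turn left 79°, forward 3.7 m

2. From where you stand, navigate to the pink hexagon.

blocked — turn left 33°, forward 7.6 m, then turn left 49°, forward 4.0 m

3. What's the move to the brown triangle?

turn left 92°, forward 5.0 m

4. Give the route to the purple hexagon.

blocked — turn left 33°, forward 7.6 m, then turn left 62°, forward 3.1 m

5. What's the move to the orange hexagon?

turn left 115°, forward 4.6 m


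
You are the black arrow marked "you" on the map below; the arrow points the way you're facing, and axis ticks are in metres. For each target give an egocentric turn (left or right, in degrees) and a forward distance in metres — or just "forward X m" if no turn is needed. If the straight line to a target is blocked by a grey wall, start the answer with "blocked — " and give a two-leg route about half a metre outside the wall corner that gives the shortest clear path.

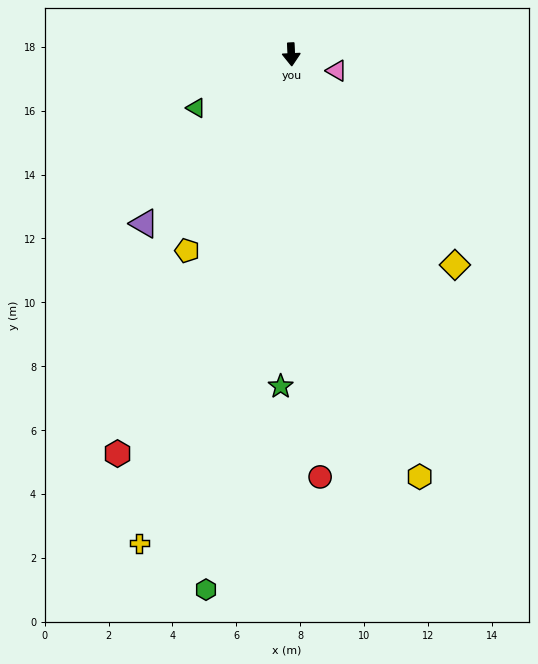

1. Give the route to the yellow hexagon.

turn left 14°, forward 13.8 m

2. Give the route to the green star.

turn right 4°, forward 10.4 m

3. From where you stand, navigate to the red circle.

forward 13.3 m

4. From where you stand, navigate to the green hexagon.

turn right 12°, forward 17.0 m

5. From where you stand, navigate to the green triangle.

turn right 63°, forward 3.4 m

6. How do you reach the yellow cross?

turn right 20°, forward 16.0 m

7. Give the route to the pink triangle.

turn left 68°, forward 1.5 m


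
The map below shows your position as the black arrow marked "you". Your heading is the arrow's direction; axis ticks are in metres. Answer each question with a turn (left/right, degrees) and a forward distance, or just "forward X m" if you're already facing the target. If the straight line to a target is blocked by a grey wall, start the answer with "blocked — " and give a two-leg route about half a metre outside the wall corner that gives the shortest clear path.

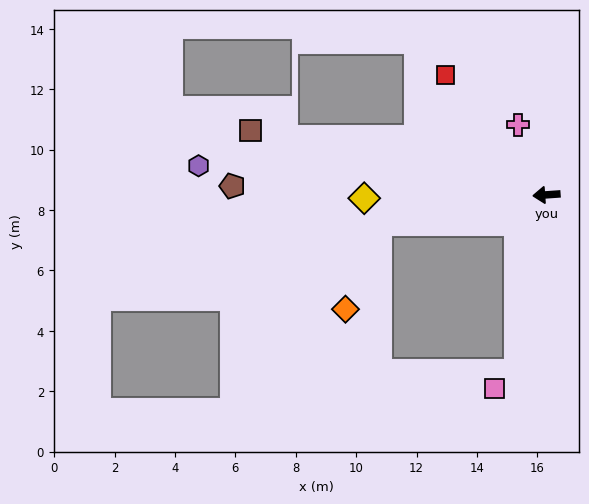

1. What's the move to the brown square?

turn right 16°, forward 10.0 m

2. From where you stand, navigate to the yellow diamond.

turn right 3°, forward 6.0 m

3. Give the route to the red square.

turn right 54°, forward 5.2 m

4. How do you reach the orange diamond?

blocked — turn left 6°, forward 5.6 m, then turn left 58°, forward 3.0 m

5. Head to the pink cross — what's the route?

turn right 72°, forward 2.5 m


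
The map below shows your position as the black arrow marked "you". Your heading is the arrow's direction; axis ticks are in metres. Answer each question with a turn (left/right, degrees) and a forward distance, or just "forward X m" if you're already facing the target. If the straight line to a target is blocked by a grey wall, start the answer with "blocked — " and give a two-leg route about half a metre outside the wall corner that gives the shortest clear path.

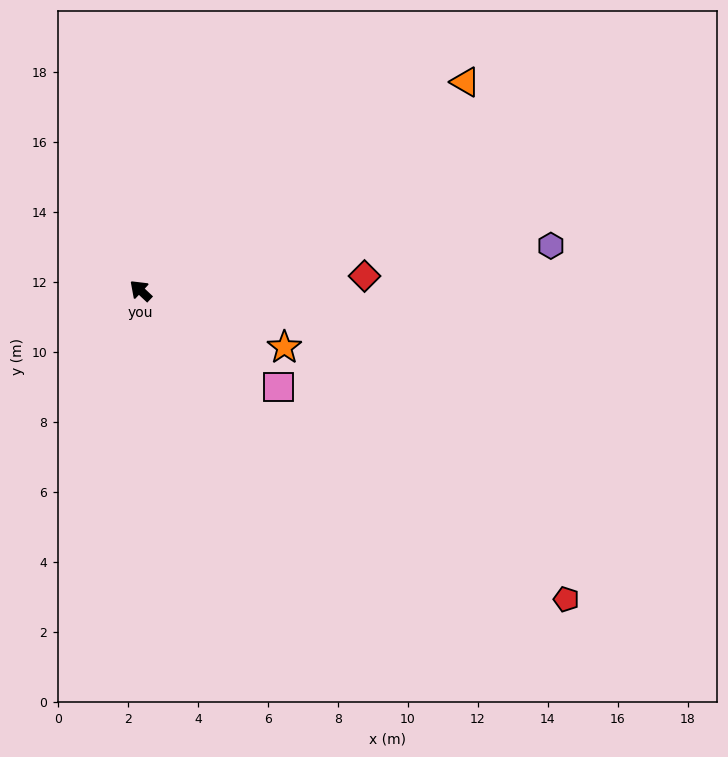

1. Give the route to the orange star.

turn right 158°, forward 4.4 m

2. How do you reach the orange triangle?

turn right 104°, forward 11.0 m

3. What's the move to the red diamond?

turn right 133°, forward 6.4 m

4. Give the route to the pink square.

turn right 172°, forward 4.8 m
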